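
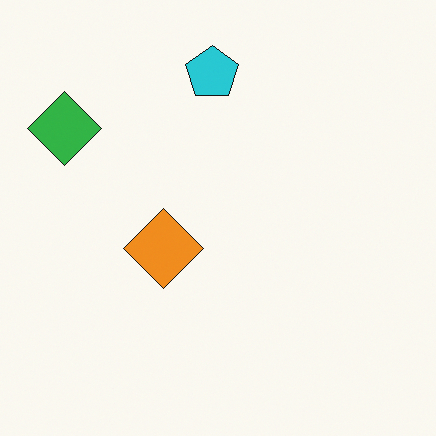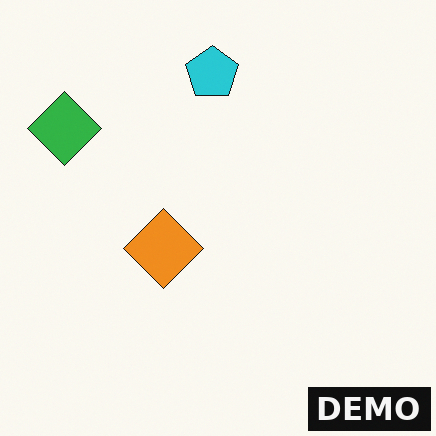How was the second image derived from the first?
The image was watermarked with the text "DEMO" in the lower-right corner.

A dark label reading "DEMO" appears in the lower-right corner.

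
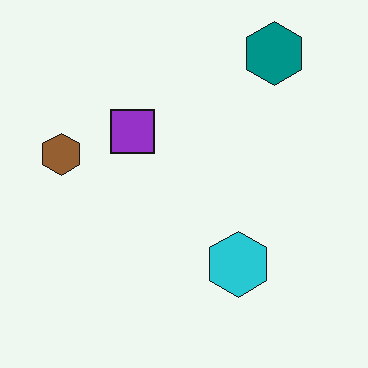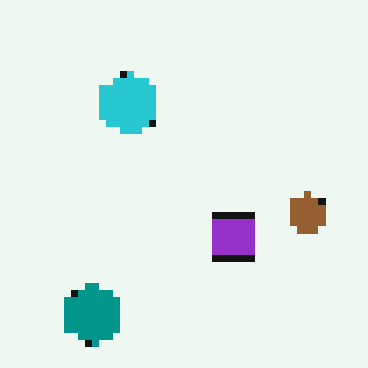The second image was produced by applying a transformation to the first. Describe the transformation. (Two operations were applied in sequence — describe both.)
The transformation is: rotated 180°, then pixelated into visible square blocks.

The teal hexagon sits in the top-right of the first image and the bottom-left of the second — consistent with a whole-image 180° rotation. Shapes are reduced to large square blocks; fine edges and outlines are lost — a downscale-then-upscale (mosaic) effect.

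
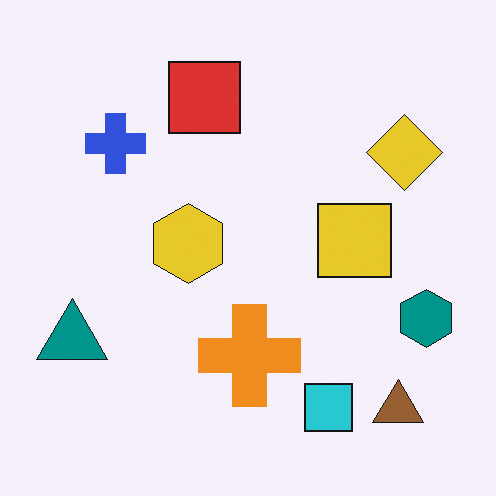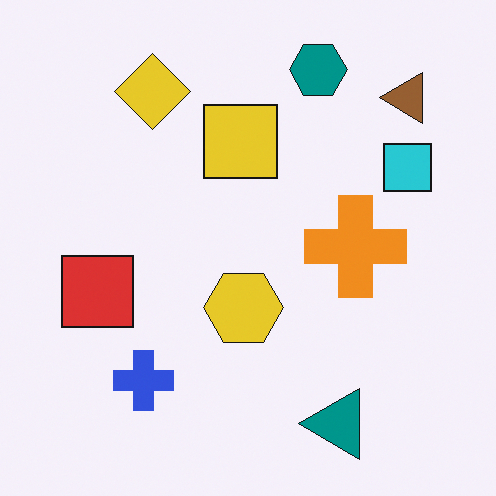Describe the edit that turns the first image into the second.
This is the original image rotated 90° counter-clockwise.

The brown triangle sits in the bottom-right of the first image and the top-right of the second — consistent with a whole-image 90° counter-clockwise rotation.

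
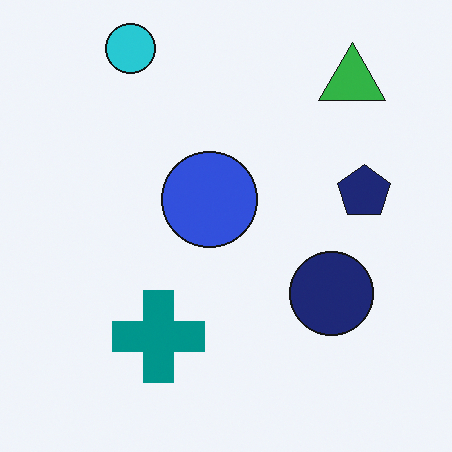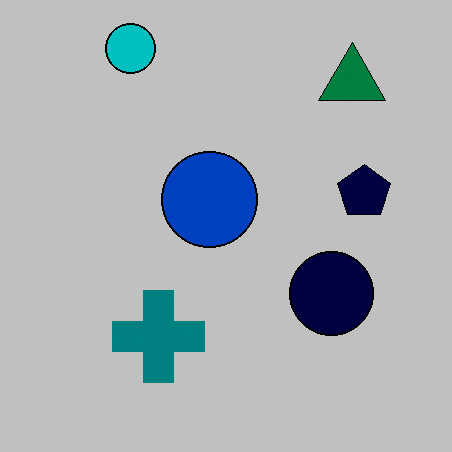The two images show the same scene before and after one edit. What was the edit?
This is the original image aggressively posterized.

Each flat color has snapped to a coarser quantized level — most visibly, the near-white background has dropped to a flat grey.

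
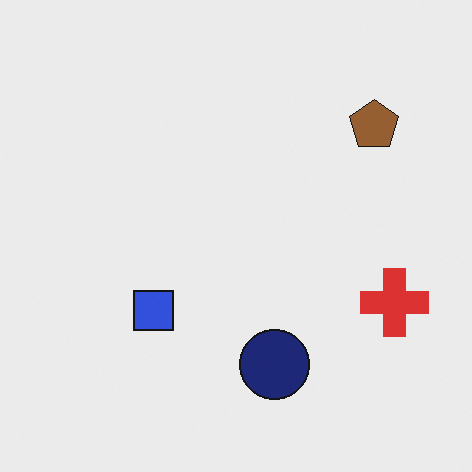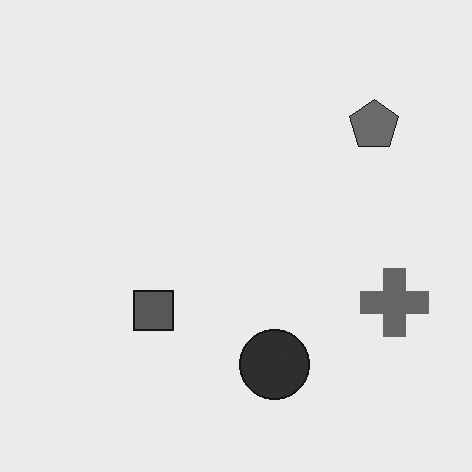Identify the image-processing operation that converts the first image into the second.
Converted to grayscale.

All color is removed — every shape is now a shade of grey.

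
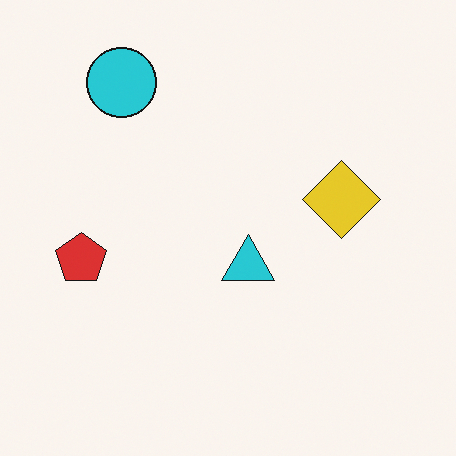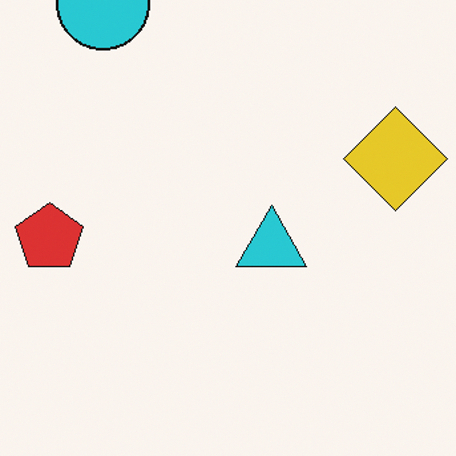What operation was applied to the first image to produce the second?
Cropped to a modestly smaller region and rescaled.

The visible shapes are larger and the field of view is narrower; shapes near the original edges may be partly or wholly outside the frame — a crop-and-rescale.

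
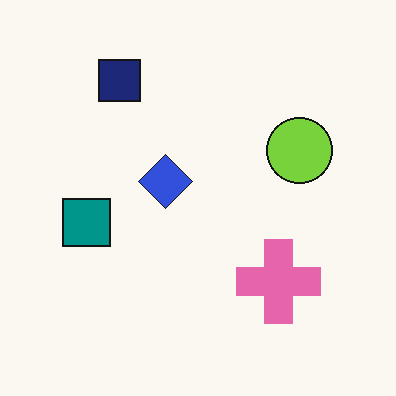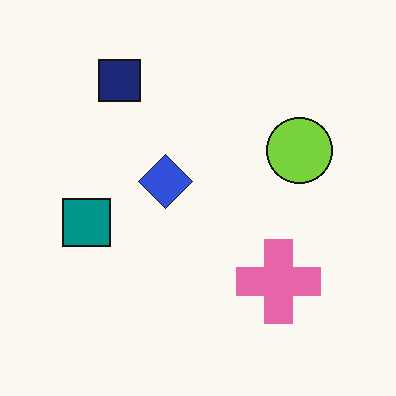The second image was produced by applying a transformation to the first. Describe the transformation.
The second image is the first given moderate JPEG compression.

Blocky 8×8 compression artifacts appear around shape edges and the flat background shows ringing — characteristic JPEG degradation.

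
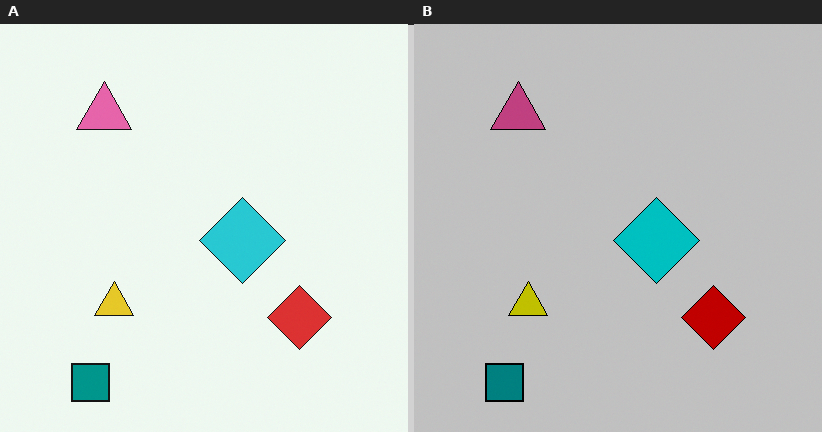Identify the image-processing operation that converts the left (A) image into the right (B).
The image was heavily posterized to just a handful of flat colors.

Each flat color has snapped to a coarser quantized level — most visibly, the near-white background has dropped to a flat grey.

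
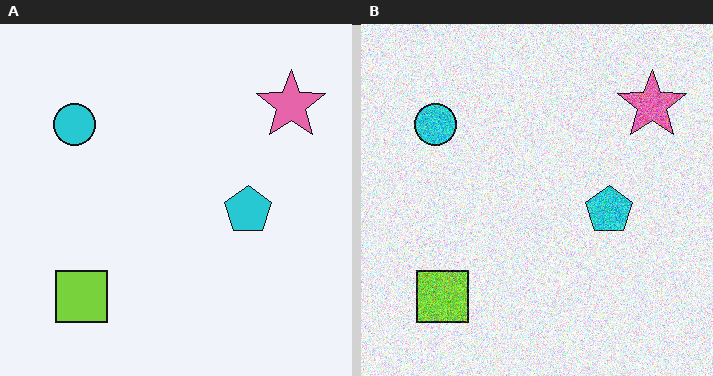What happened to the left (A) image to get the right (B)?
The image was degraded with heavy additive noise.

Random speckle covers the whole image, including the flat background.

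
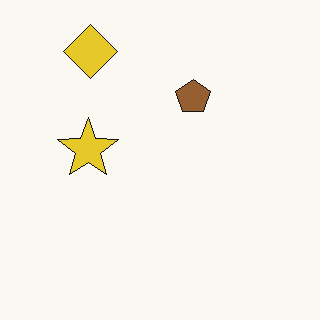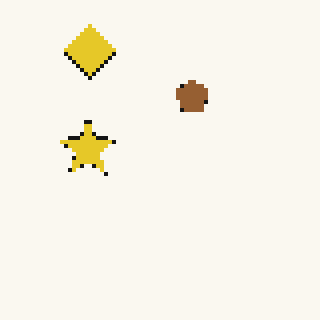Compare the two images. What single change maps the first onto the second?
The image was lightly pixelated (a mild mosaic effect).

Shapes are reduced to large square blocks; fine edges and outlines are lost — a downscale-then-upscale (mosaic) effect.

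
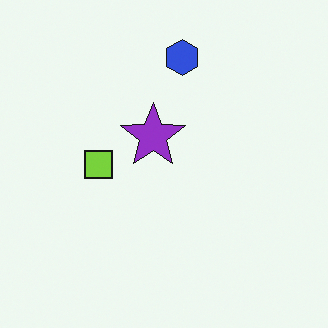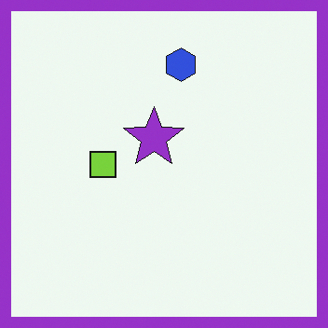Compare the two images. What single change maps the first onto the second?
It was framed with a purple border.

A solid purple frame runs around the edge of the second image, with the content slightly shrunk inside it.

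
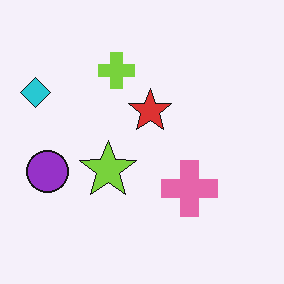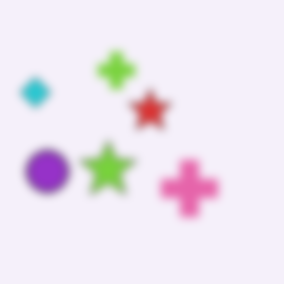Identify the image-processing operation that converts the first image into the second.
Noticeably gaussian-blurred.

Shape edges and outlines are uniformly softened across the whole image.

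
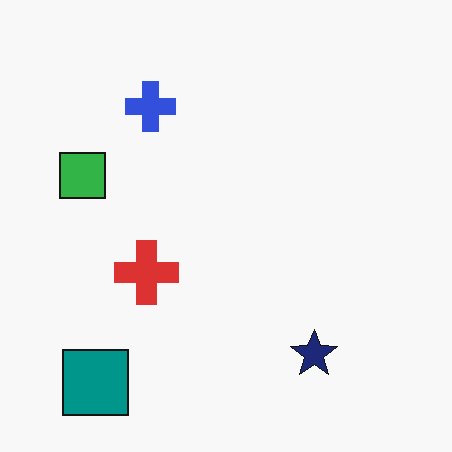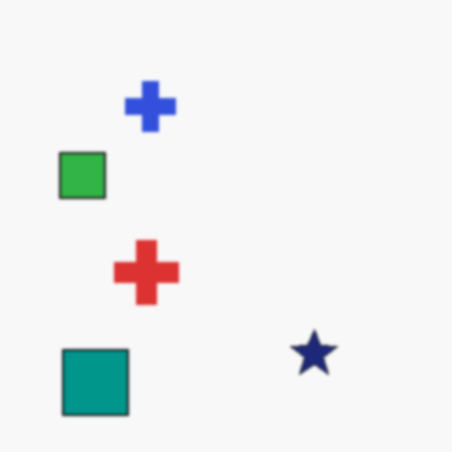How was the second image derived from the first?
The image was given a subtle gaussian blur.

Shape edges and outlines are uniformly softened across the whole image.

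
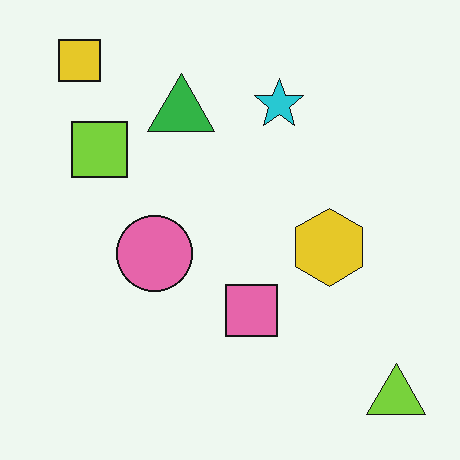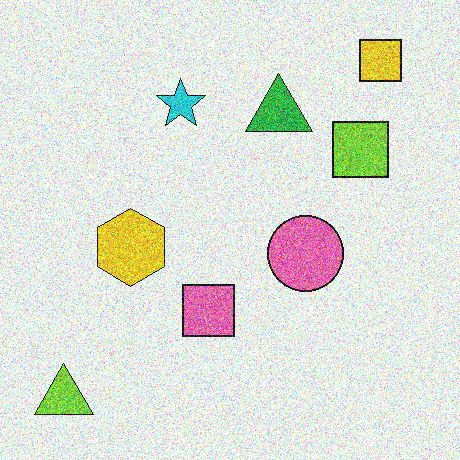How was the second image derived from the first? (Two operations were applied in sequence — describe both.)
The transformation is: degraded with strong gaussian noise, then flipped horizontally (left ↔ right).

Random speckle covers the whole image, including the flat background. The lime triangle is in the bottom-right of the first image and the bottom-left of the second — shapes on opposite sides of the vertical midline have swapped in a mirror flip.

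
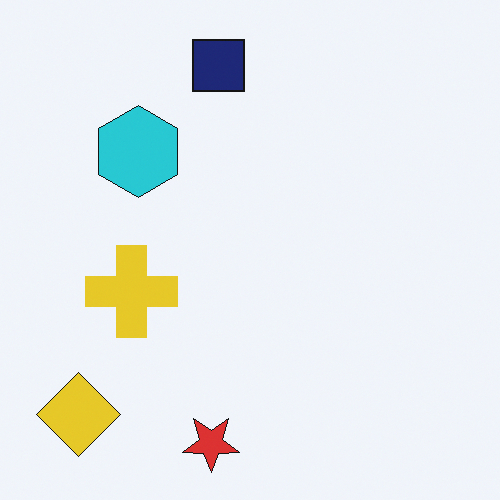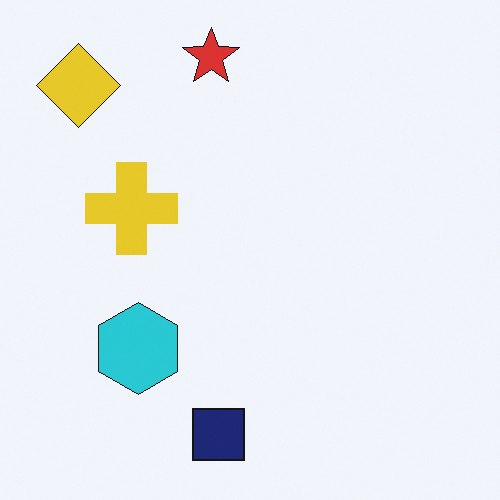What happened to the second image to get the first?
The first image is the second flipped vertically (top ↔ bottom).

The red star is in the top of the second image and the bottom of the first — shapes on opposite sides of the horizontal midline have swapped in a mirror flip.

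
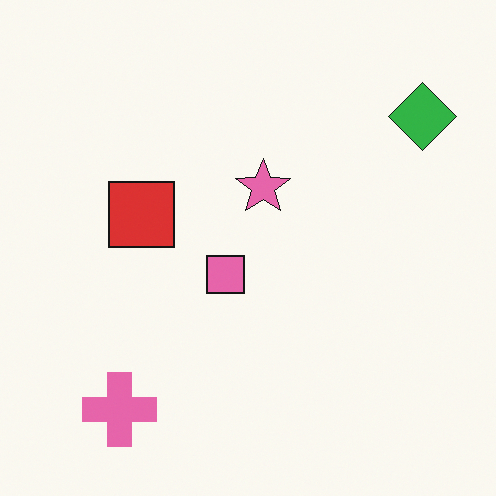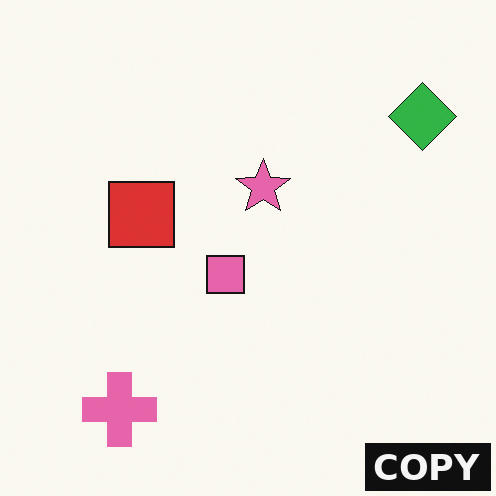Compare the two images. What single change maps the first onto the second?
Watermarked with the text "COPY" in the lower-right corner.

A dark label reading "COPY" appears in the lower-right corner.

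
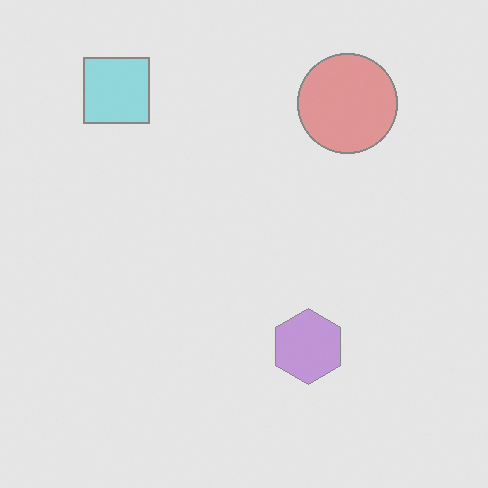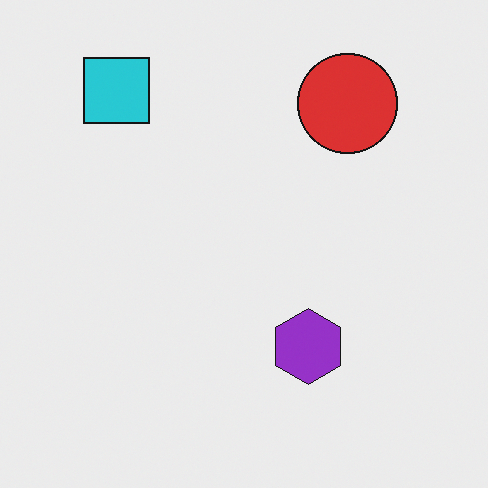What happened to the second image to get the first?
The transformation is: given much lower contrast.

Tones are pushed toward mid-grey across the whole image — a global contrast change.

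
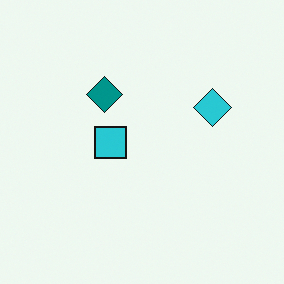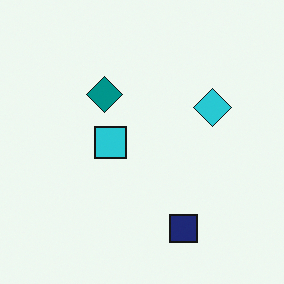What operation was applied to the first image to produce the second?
The second image is the first overlaid with an additional navy square.

A navy square appears in the second image that is absent from the first.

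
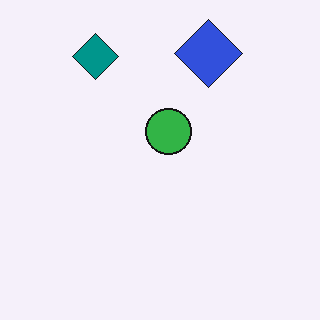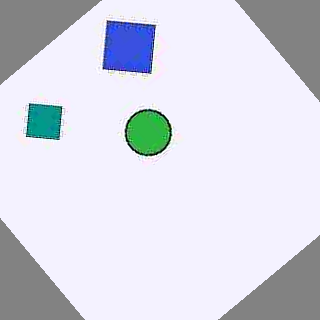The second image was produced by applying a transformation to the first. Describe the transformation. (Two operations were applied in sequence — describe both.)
The second image is the first degraded with heavy JPEG compression, then rotated counter-clockwise by a large amount — several tens of degrees.

Blocky 8×8 compression artifacts appear around shape edges and the flat background shows ringing — characteristic JPEG degradation. Every shape is tilted by the same angle and the image corners show triangular fill wedges — a whole-image rotation by a non-right angle.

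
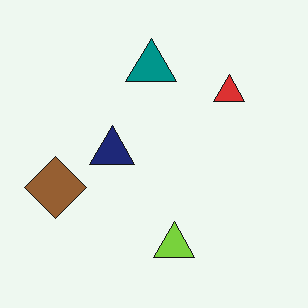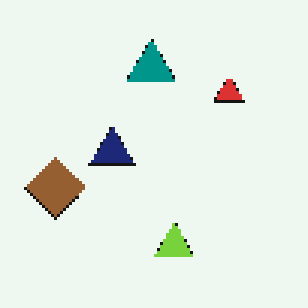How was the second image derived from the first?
Mildly pixelated.

Shapes are reduced to large square blocks; fine edges and outlines are lost — a downscale-then-upscale (mosaic) effect.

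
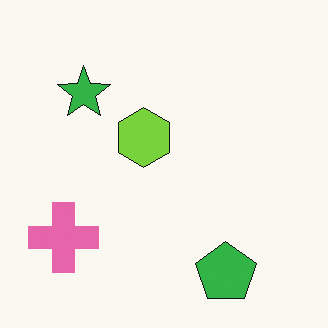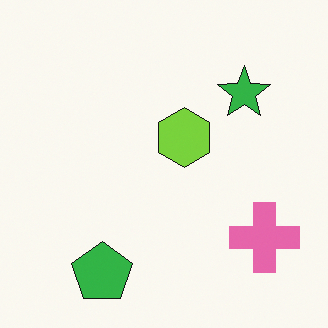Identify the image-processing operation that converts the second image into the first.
The image was flipped horizontally (left ↔ right).

The pink cross is in the bottom-right of the second image and the bottom-left of the first — shapes on opposite sides of the vertical midline have swapped in a mirror flip.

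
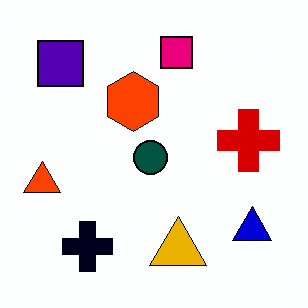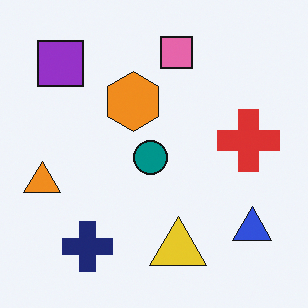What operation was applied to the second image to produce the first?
The image was given much higher contrast.

Tones are pushed away from mid-grey across the whole image — a global contrast change.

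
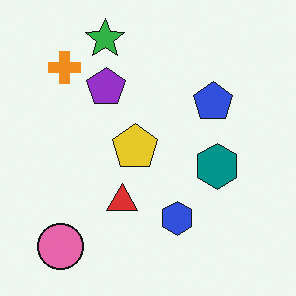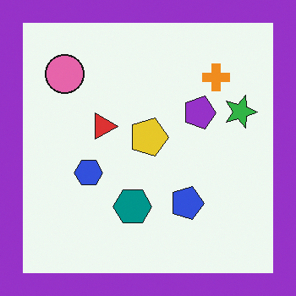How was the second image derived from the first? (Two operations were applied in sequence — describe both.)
This is the original image rotated 90° clockwise, then framed with a purple border.

The pink circle sits in the bottom-left of the first image and the top-left of the second — consistent with a whole-image 90° clockwise rotation. A solid purple frame runs around the edge of the second image, with the content slightly shrunk inside it.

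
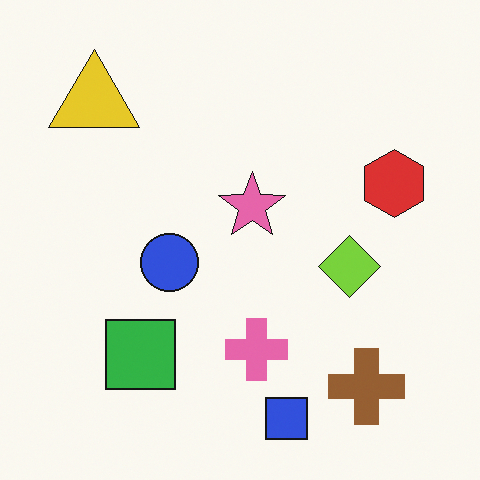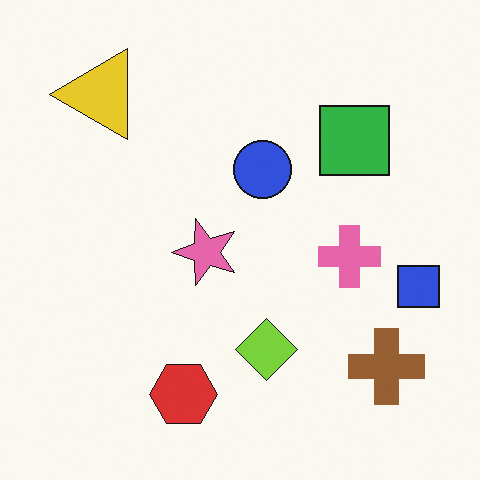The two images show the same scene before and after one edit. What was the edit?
The second image is the first transposed (reflected across the top-left ↔ bottom-right diagonal).

Shapes have swapped their row and column positions — what was in the top-right is now in the bottom-left — a diagonal reflection.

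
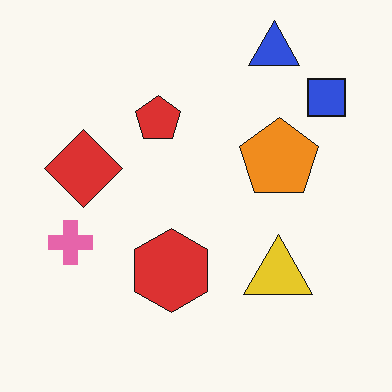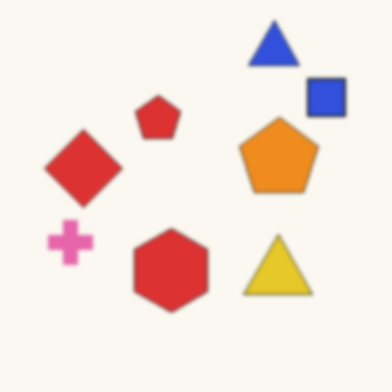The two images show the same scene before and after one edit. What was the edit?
The transformation is: slightly softened.

Shape edges and outlines are uniformly softened across the whole image.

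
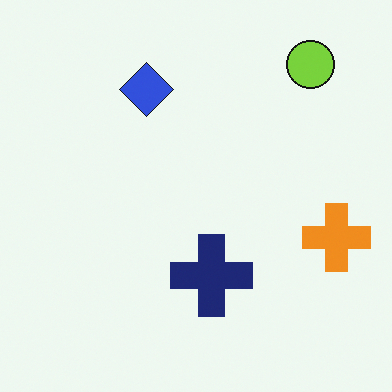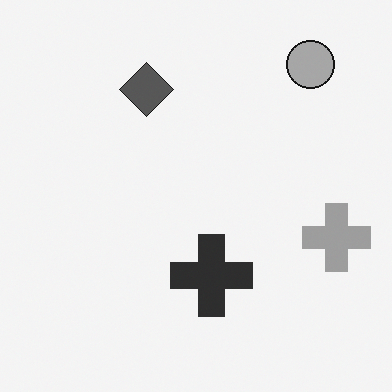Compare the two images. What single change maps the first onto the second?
The transformation is: converted to grayscale.

All color is removed — every shape is now a shade of grey.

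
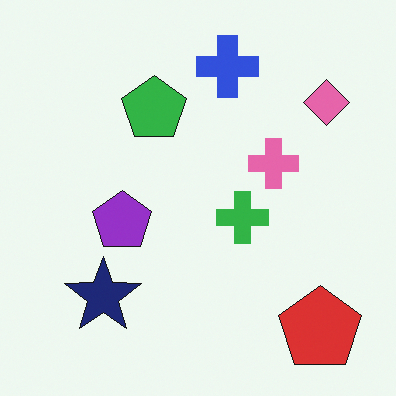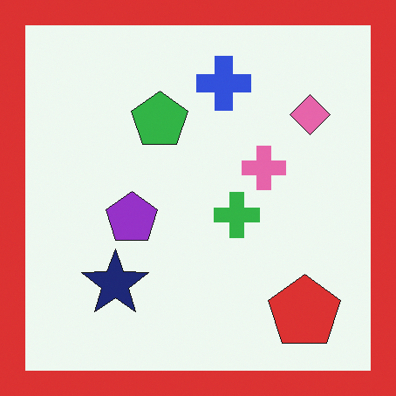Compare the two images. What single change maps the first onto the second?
The second image is the first framed with a red border.

A solid red frame runs around the edge of the second image, with the content slightly shrunk inside it.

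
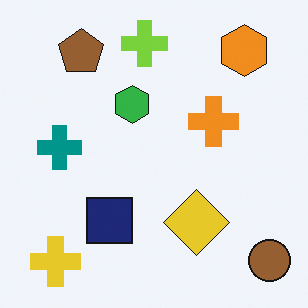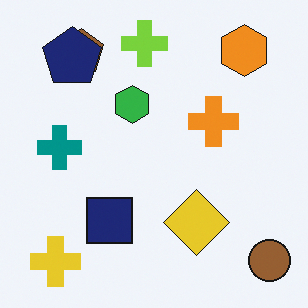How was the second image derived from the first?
This is the original image overlaid with an additional navy pentagon.

A navy pentagon appears in the second image that is absent from the first.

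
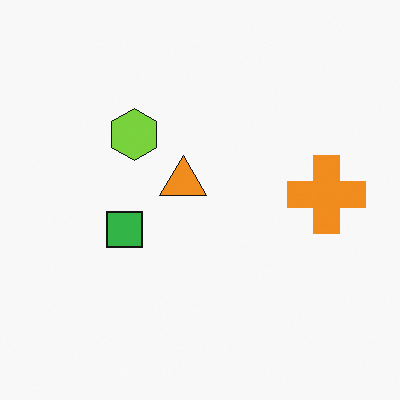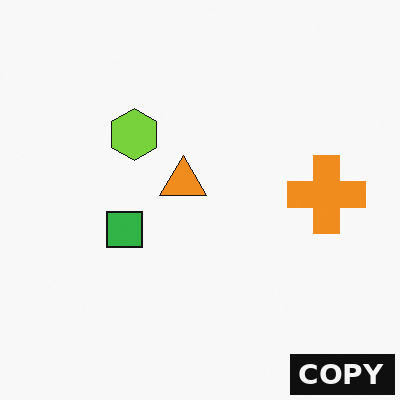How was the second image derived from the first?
Watermarked with the text "COPY" in the lower-right corner.

A dark label reading "COPY" appears in the lower-right corner.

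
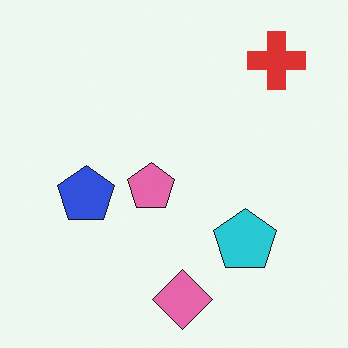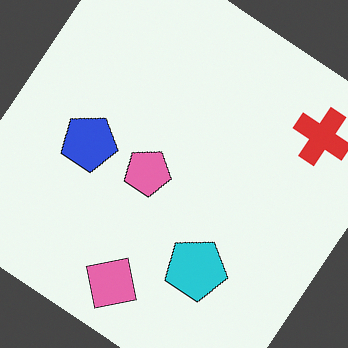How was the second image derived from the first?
This is the original image rotated clockwise by a large amount — several tens of degrees.

Every shape is tilted by the same angle and the image corners show triangular fill wedges — a whole-image rotation by a non-right angle.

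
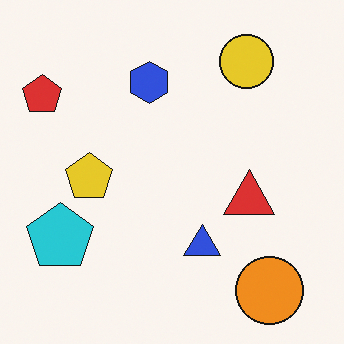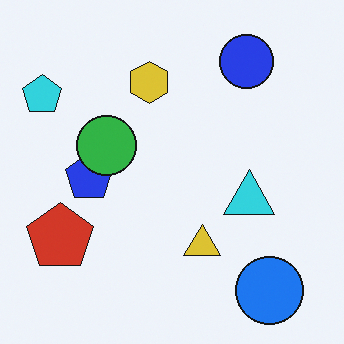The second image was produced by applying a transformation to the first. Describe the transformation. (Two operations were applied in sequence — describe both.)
Hue-shifted by a large amount, then overlaid with an additional green circle.

Every shape's color has rotated by the same amount around the hue wheel — a uniform hue shift. A green circle appears in the second image that is absent from the first.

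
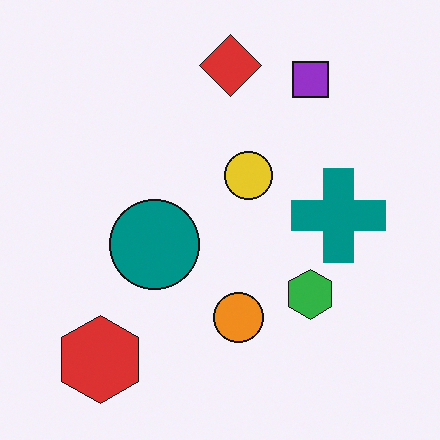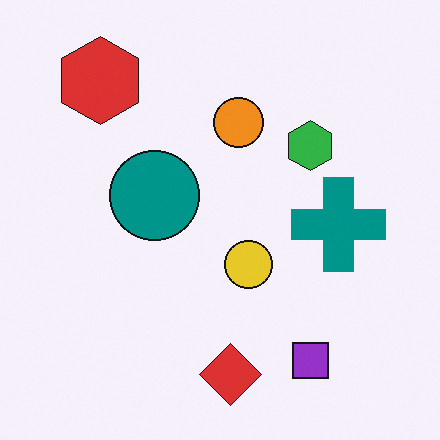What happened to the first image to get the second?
The image was flipped vertically (top ↔ bottom).

The red diamond is in the top of the first image and the bottom of the second — shapes on opposite sides of the horizontal midline have swapped in a mirror flip.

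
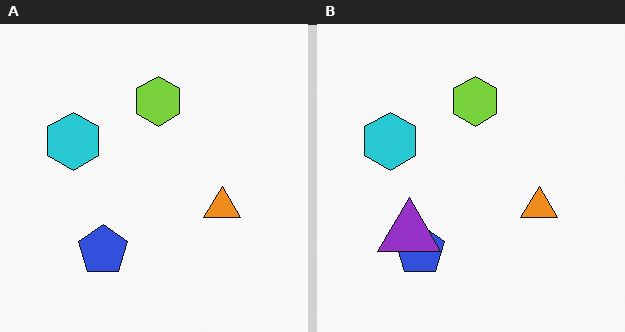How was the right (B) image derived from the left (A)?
The image was overlaid with an additional purple triangle.

A purple triangle appears in the right (B) image that is absent from the left (A).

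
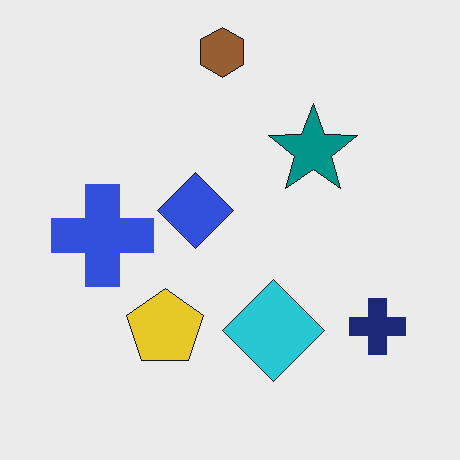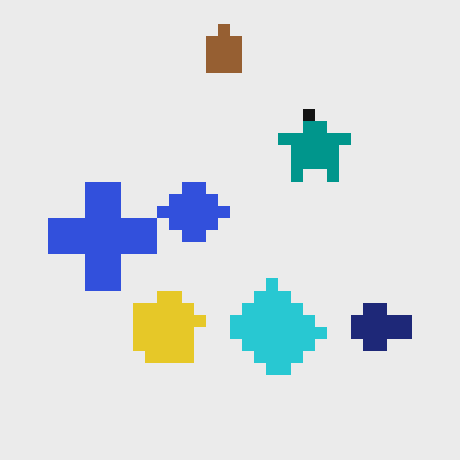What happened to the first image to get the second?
The second image is the first heavily pixelated into large blocks.

Shapes are reduced to large square blocks; fine edges and outlines are lost — a downscale-then-upscale (mosaic) effect.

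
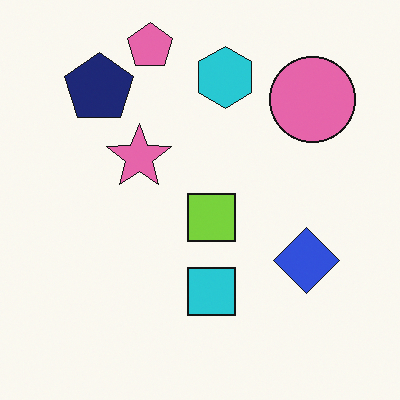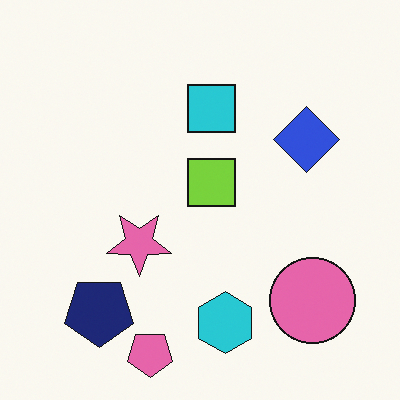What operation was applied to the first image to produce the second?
The image was flipped vertically (top ↔ bottom).

The pink pentagon is in the top of the first image and the bottom of the second — shapes on opposite sides of the horizontal midline have swapped in a mirror flip.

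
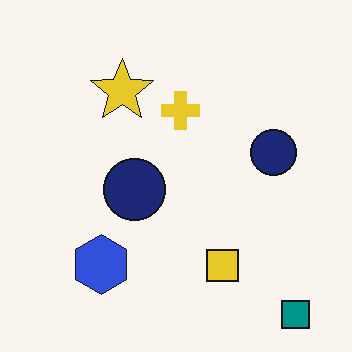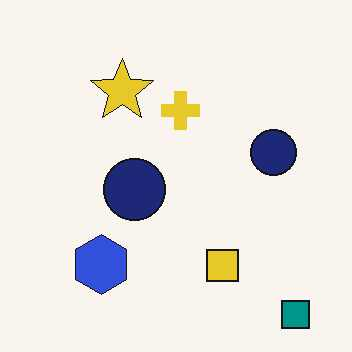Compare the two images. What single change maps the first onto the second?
The second image is the first given moderate JPEG compression.

Blocky 8×8 compression artifacts appear around shape edges and the flat background shows ringing — characteristic JPEG degradation.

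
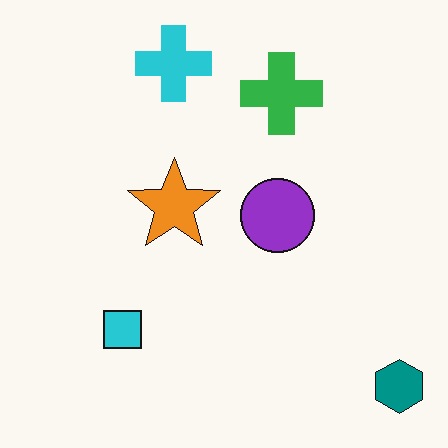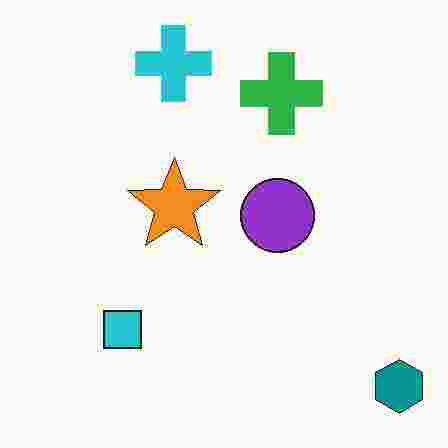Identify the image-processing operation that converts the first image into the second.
Degraded with heavy JPEG compression.

Blocky 8×8 compression artifacts appear around shape edges and the flat background shows ringing — characteristic JPEG degradation.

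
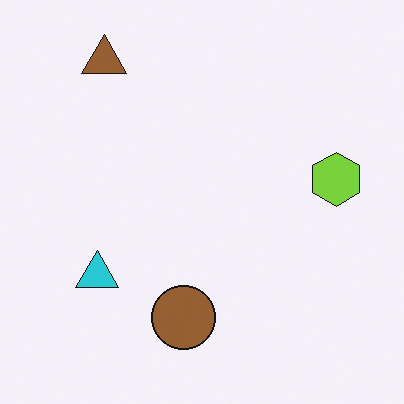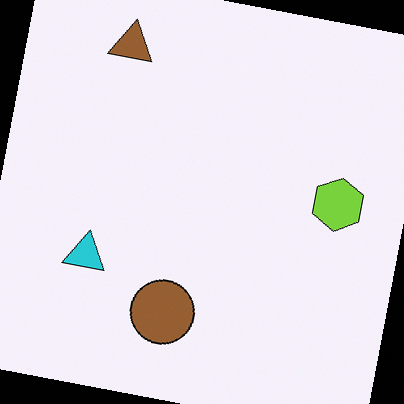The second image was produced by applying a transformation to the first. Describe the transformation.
Rotated clockwise by a small amount.

Every shape is tilted by the same angle and the image corners show triangular fill wedges — a whole-image rotation by a non-right angle.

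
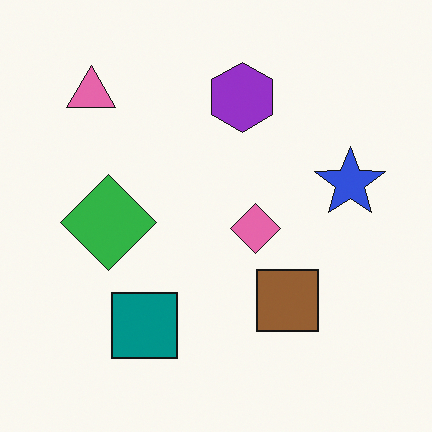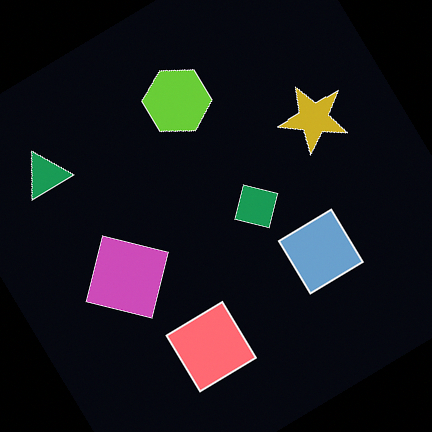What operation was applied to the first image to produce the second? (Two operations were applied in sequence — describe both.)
This is the original image color-inverted (negative), then rotated counter-clockwise by a large amount — several tens of degrees.

The light background has become dark and every shape's color is its complement — a photographic negative. Every shape is tilted by the same angle and the image corners show triangular fill wedges — a whole-image rotation by a non-right angle.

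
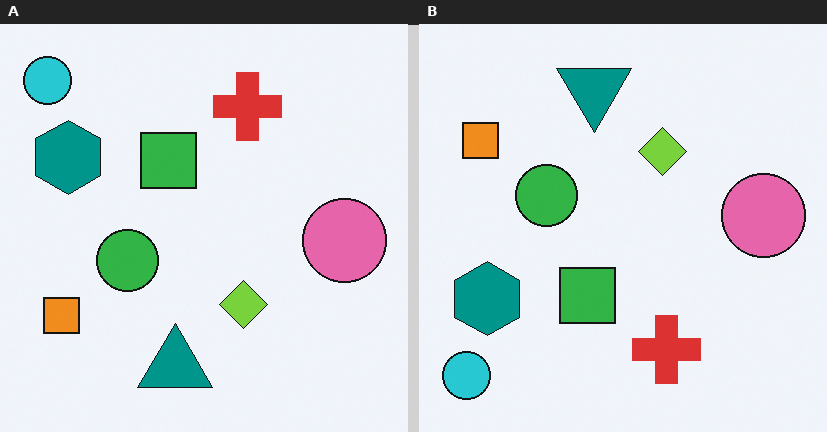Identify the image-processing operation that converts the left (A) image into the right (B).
It was flipped vertically (top ↔ bottom).

The cyan circle is in the top-left of the left (A) image and the bottom-left of the right (B) — shapes on opposite sides of the horizontal midline have swapped in a mirror flip.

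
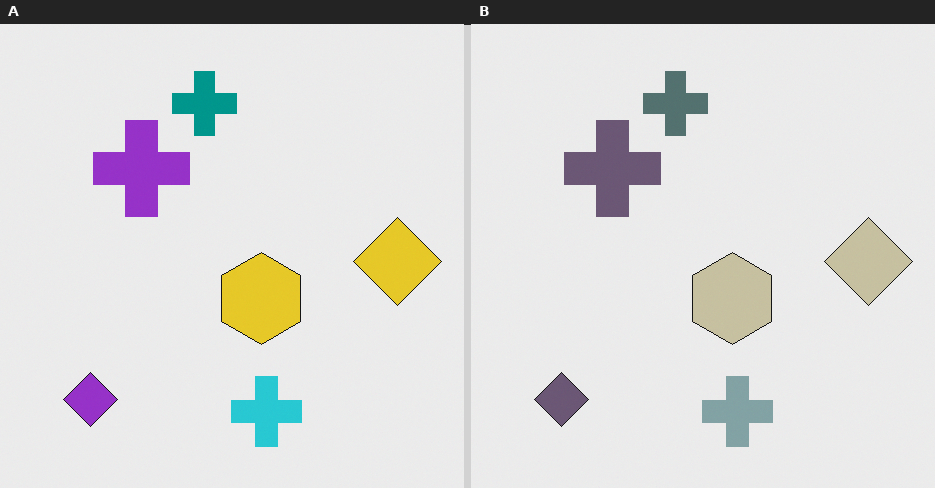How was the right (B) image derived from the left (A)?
It was made much more muted (saturation change).

All colors are more muted and greyish — a global saturation change.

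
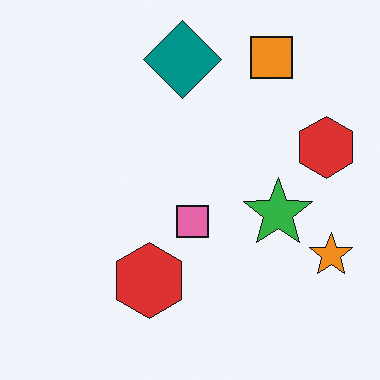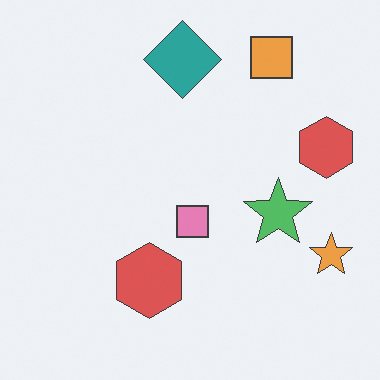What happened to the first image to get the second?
This is the original image given slightly reduced contrast.

Tones are pushed toward mid-grey across the whole image — a global contrast change.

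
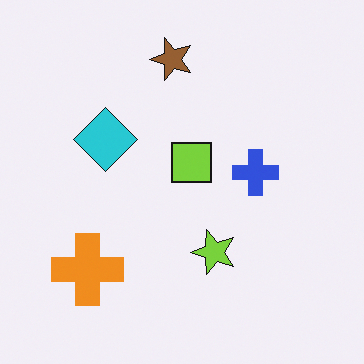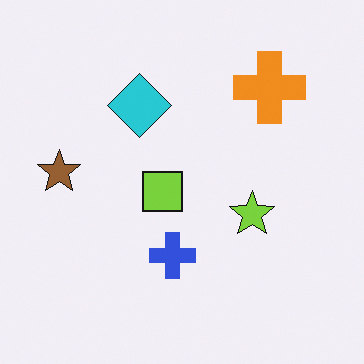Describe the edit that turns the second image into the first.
The image was transposed (reflected across the top-left ↔ bottom-right diagonal).

Shapes have swapped their row and column positions — what was in the top-right is now in the bottom-left — a diagonal reflection.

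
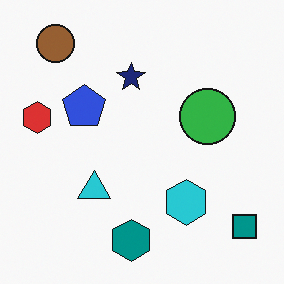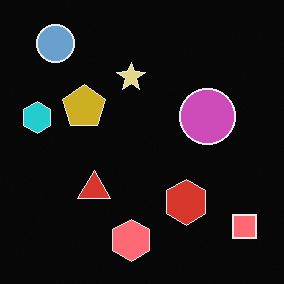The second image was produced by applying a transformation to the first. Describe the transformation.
The transformation is: color-inverted (negative).

The light background has become dark and every shape's color is its complement — a photographic negative.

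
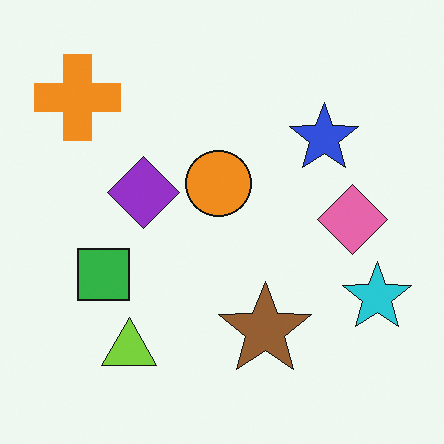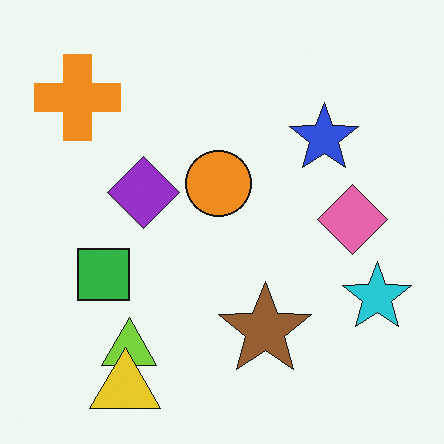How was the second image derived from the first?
Overlaid with an additional yellow triangle.

A yellow triangle appears in the second image that is absent from the first.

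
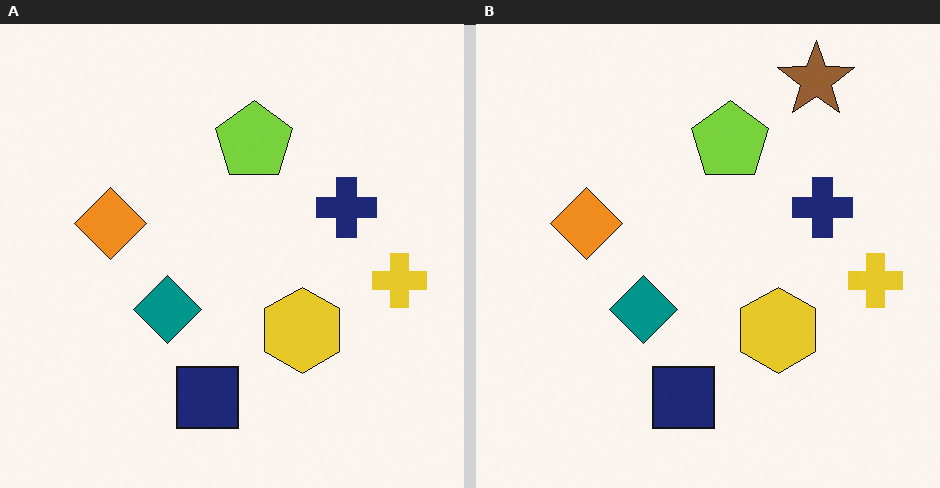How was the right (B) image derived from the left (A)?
Overlaid with an additional brown star.

A brown star appears in the right (B) image that is absent from the left (A).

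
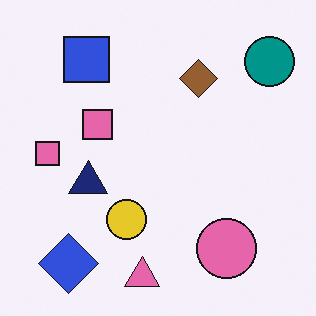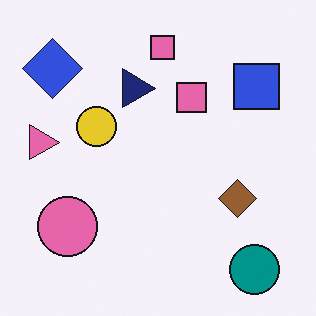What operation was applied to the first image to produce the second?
The image was rotated 90° clockwise.

The teal circle sits in the top-right of the first image and the bottom-right of the second — consistent with a whole-image 90° clockwise rotation.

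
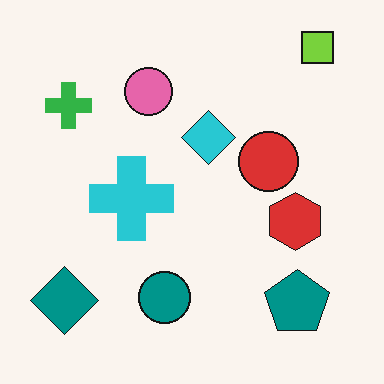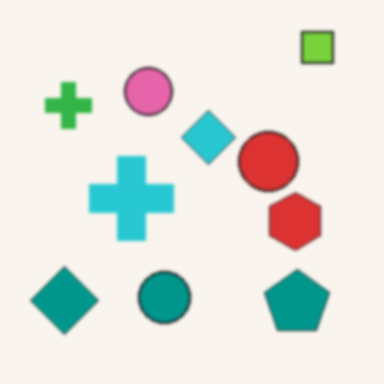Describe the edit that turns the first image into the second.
The second image is the first lightly blurred.

Shape edges and outlines are uniformly softened across the whole image.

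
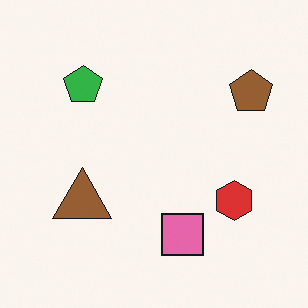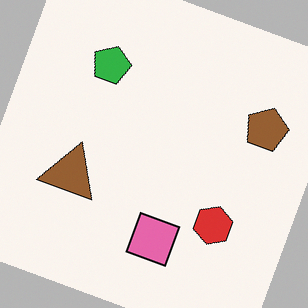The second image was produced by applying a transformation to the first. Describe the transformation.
This is the original image rotated clockwise by a moderate amount.

Every shape is tilted by the same angle and the image corners show triangular fill wedges — a whole-image rotation by a non-right angle.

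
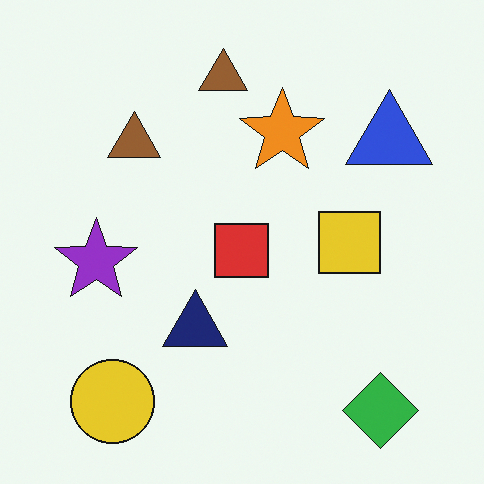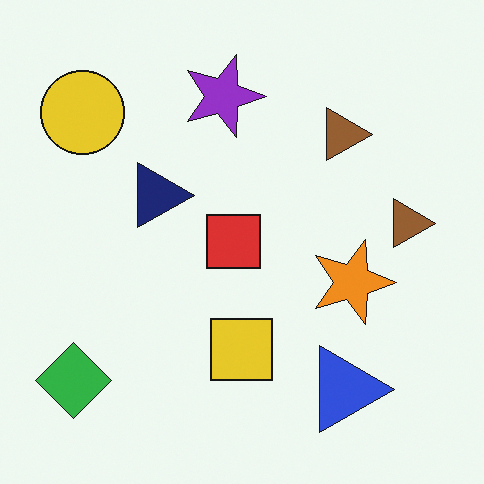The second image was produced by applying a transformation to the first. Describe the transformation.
Rotated 90° clockwise.

The green diamond sits in the bottom-right of the first image and the bottom-left of the second — consistent with a whole-image 90° clockwise rotation.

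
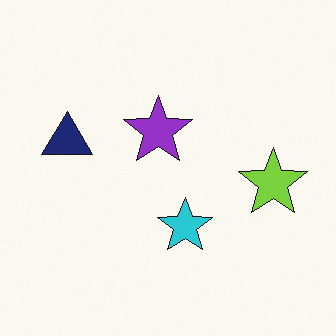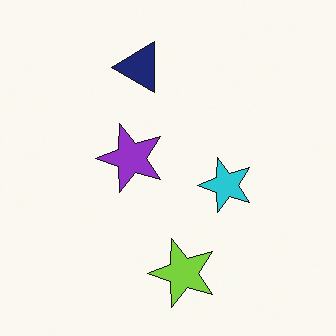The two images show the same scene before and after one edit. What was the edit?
It was transposed (reflected across the top-left ↔ bottom-right diagonal).

Shapes have swapped their row and column positions — what was in the top-right is now in the bottom-left — a diagonal reflection.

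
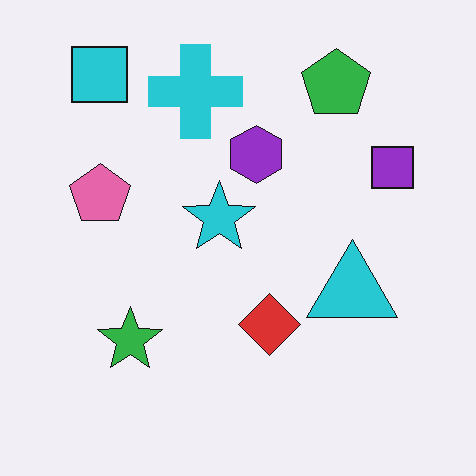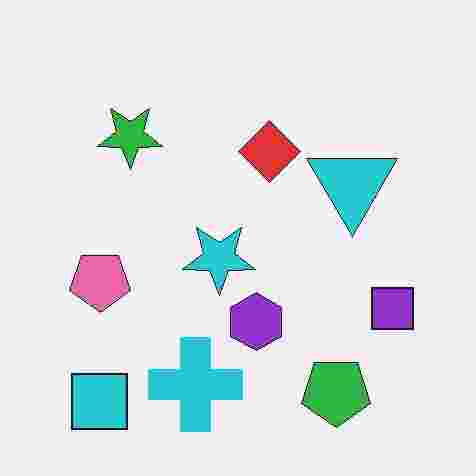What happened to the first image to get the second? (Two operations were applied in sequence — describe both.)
It was flipped vertically (top ↔ bottom), then degraded with heavy JPEG compression.

The cyan square is in the top-left of the first image and the bottom-left of the second — shapes on opposite sides of the horizontal midline have swapped in a mirror flip. Blocky 8×8 compression artifacts appear around shape edges and the flat background shows ringing — characteristic JPEG degradation.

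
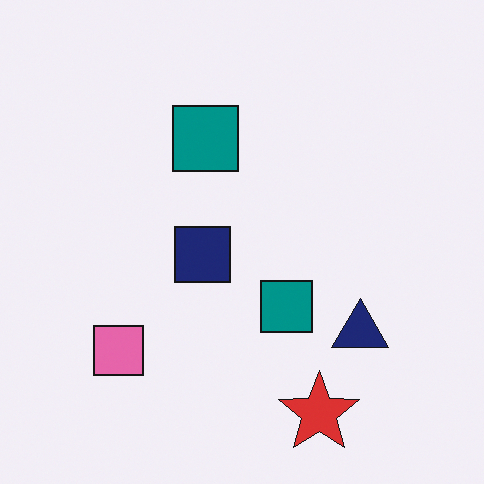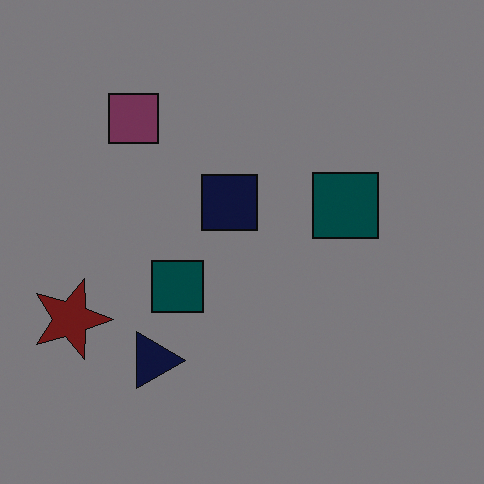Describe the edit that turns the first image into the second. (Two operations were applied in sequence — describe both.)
It was rotated 90° clockwise, then darkened a lot.

The red star sits in the bottom of the first image and the left of the second — consistent with a whole-image 90° clockwise rotation. Every pixel — background and shapes alike — is uniformly darkened.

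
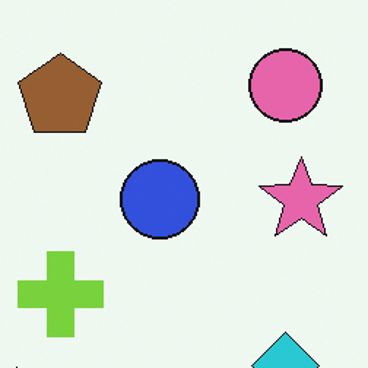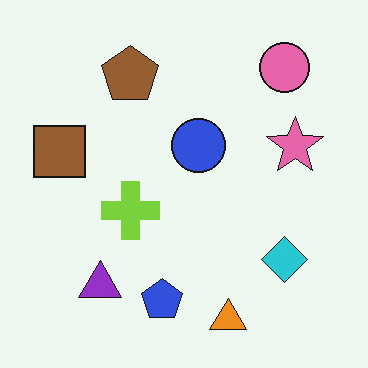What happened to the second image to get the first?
Cropped to a modestly smaller region and rescaled.

The visible shapes are larger and the field of view is narrower; shapes near the original edges may be partly or wholly outside the frame — a crop-and-rescale.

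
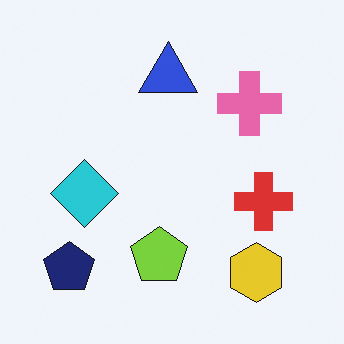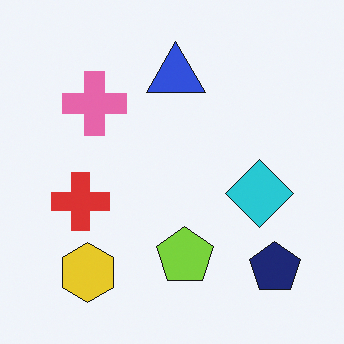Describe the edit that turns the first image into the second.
The transformation is: flipped horizontally (left ↔ right).

The navy pentagon is in the bottom-left of the first image and the bottom-right of the second — shapes on opposite sides of the vertical midline have swapped in a mirror flip.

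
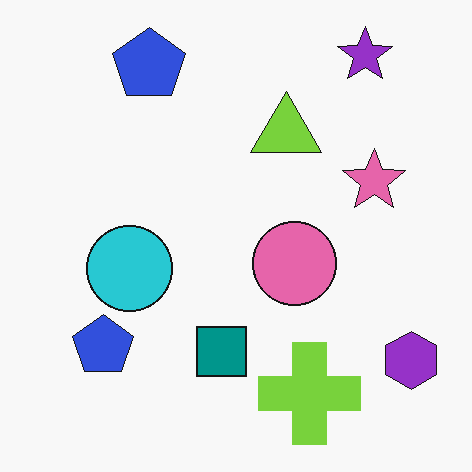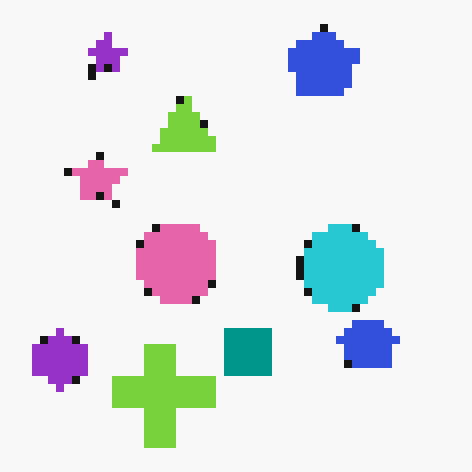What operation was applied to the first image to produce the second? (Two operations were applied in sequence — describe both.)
The transformation is: flipped horizontally (left ↔ right), then moderately pixelated.

The purple hexagon is in the bottom-right of the first image and the bottom-left of the second — shapes on opposite sides of the vertical midline have swapped in a mirror flip. Shapes are reduced to large square blocks; fine edges and outlines are lost — a downscale-then-upscale (mosaic) effect.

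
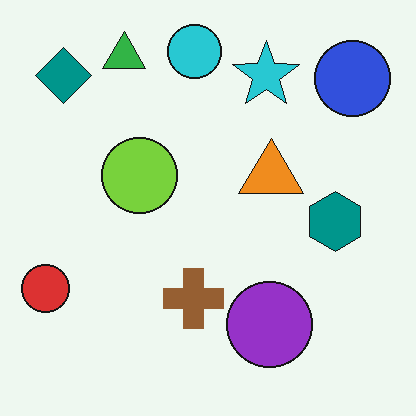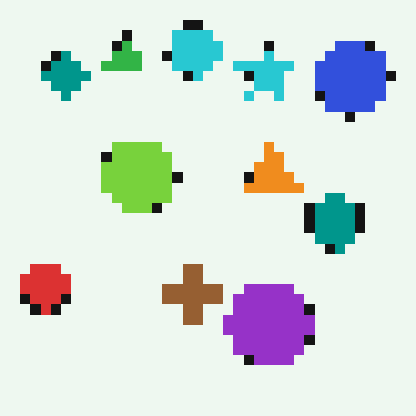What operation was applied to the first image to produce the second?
The second image is the first coarsely pixelated.

Shapes are reduced to large square blocks; fine edges and outlines are lost — a downscale-then-upscale (mosaic) effect.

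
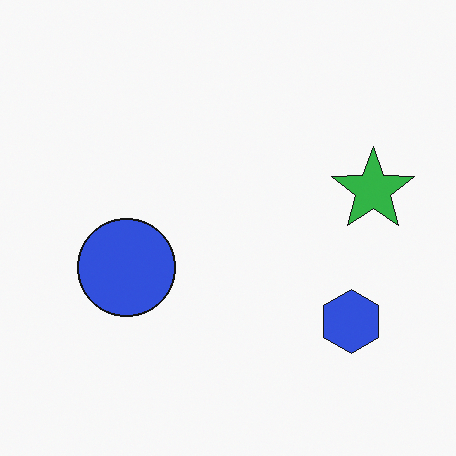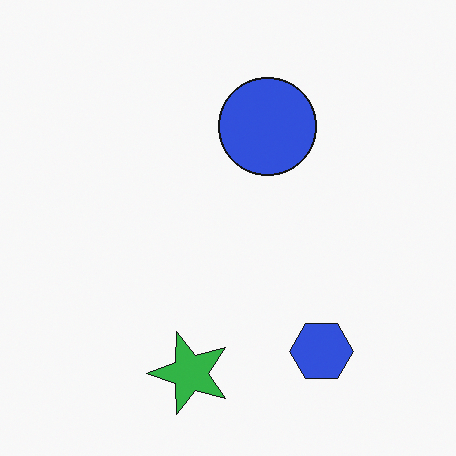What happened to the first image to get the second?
It was transposed (reflected across the top-left ↔ bottom-right diagonal).

Shapes have swapped their row and column positions — what was in the top-right is now in the bottom-left — a diagonal reflection.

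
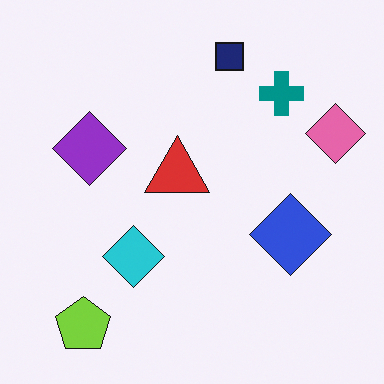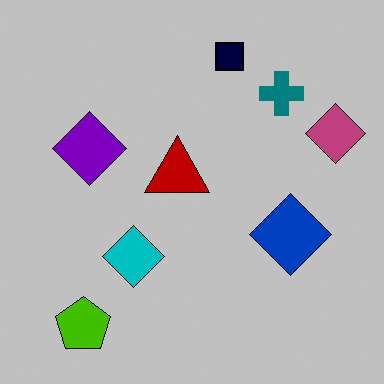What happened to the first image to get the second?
It was aggressively posterized.

Each flat color has snapped to a coarser quantized level — most visibly, the near-white background has dropped to a flat grey.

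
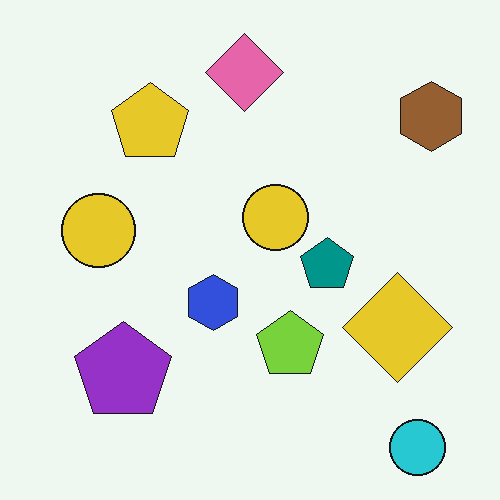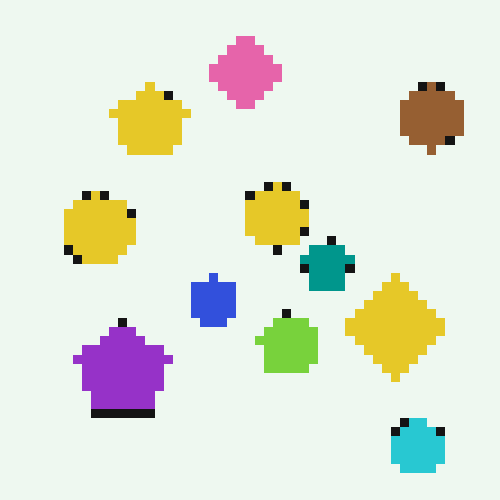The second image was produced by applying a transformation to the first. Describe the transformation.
The second image is the first coarsely pixelated.

Shapes are reduced to large square blocks; fine edges and outlines are lost — a downscale-then-upscale (mosaic) effect.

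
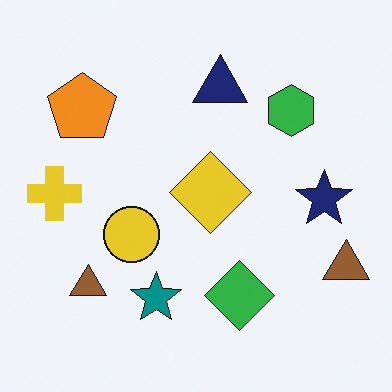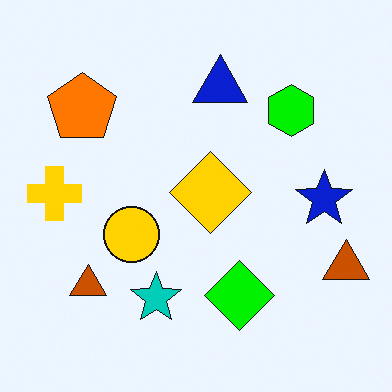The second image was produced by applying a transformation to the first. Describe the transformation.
The second image is the first made much more vivid (saturation change).

All colors are more vivid — a global saturation change.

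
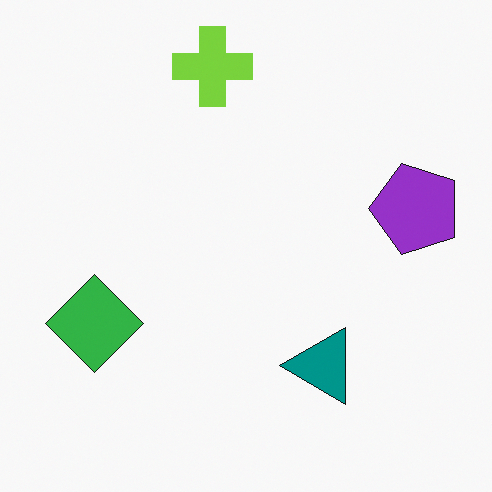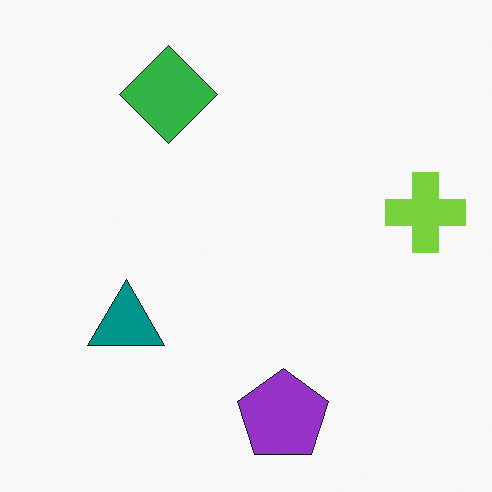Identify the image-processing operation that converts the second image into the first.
The transformation is: rotated 90° counter-clockwise.

The lime cross sits in the right of the second image and the top of the first — consistent with a whole-image 90° counter-clockwise rotation.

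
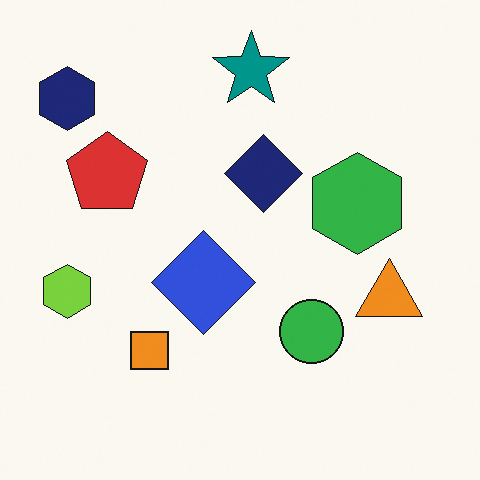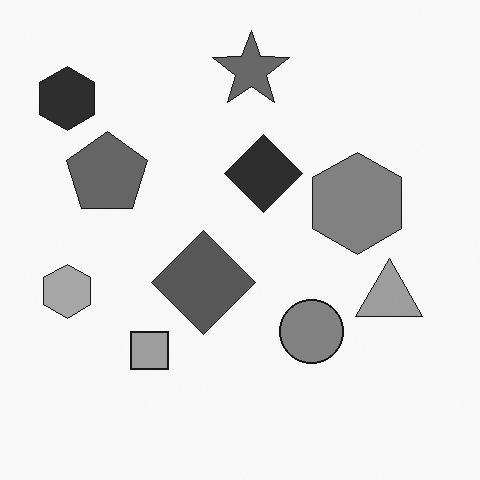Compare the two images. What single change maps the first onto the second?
The image was converted to grayscale.

All color is removed — every shape is now a shade of grey.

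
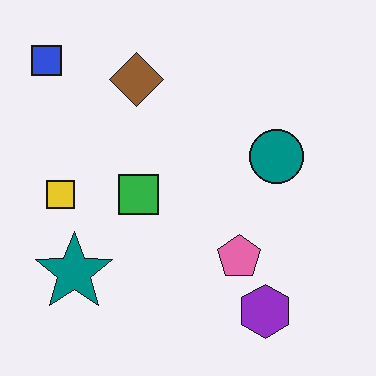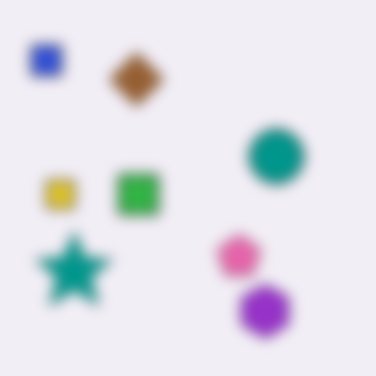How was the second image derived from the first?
The transformation is: strongly gaussian-blurred.

Shape edges and outlines are uniformly softened across the whole image.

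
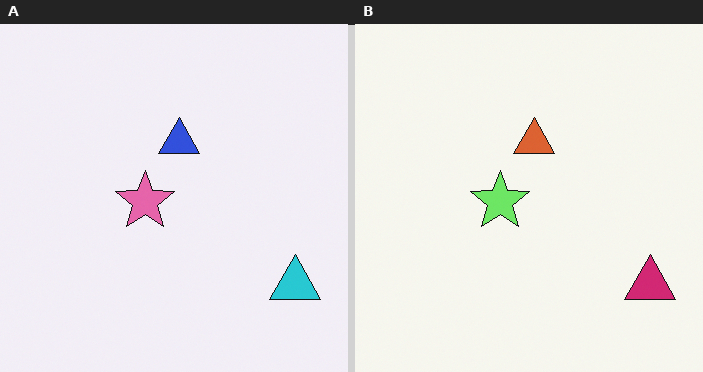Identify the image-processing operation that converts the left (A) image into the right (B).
The image was hue-shifted through roughly a third of the color wheel.

Every shape's color has rotated by the same amount around the hue wheel — a uniform hue shift.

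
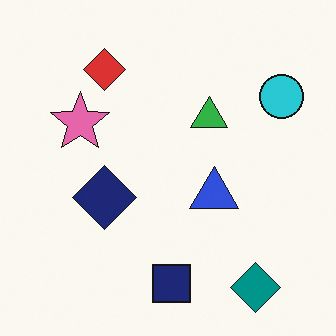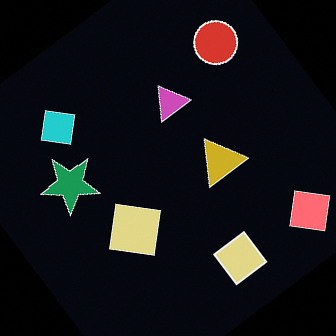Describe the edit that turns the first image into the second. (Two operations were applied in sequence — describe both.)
Color-inverted (negative), then rotated counter-clockwise by a large amount — several tens of degrees.

The light background has become dark and every shape's color is its complement — a photographic negative. Every shape is tilted by the same angle and the image corners show triangular fill wedges — a whole-image rotation by a non-right angle.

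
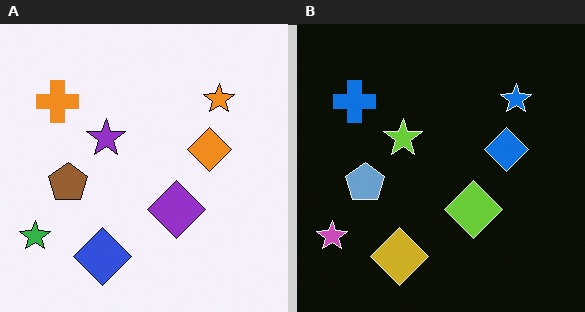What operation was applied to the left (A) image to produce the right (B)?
This is the original image color-inverted (negative).

The light background has become dark and every shape's color is its complement — a photographic negative.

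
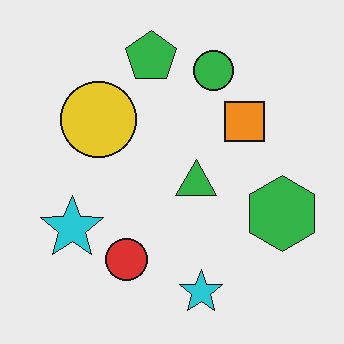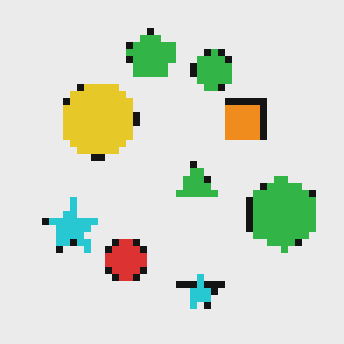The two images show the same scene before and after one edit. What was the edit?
This is the original image pixelated into visible square blocks.

Shapes are reduced to large square blocks; fine edges and outlines are lost — a downscale-then-upscale (mosaic) effect.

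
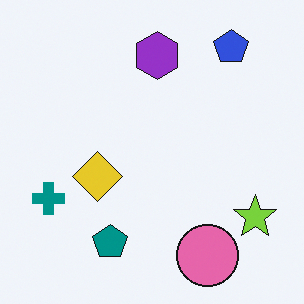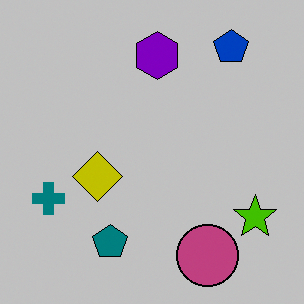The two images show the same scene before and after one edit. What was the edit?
This is the original image heavily posterized to just a handful of flat colors.

Each flat color has snapped to a coarser quantized level — most visibly, the near-white background has dropped to a flat grey.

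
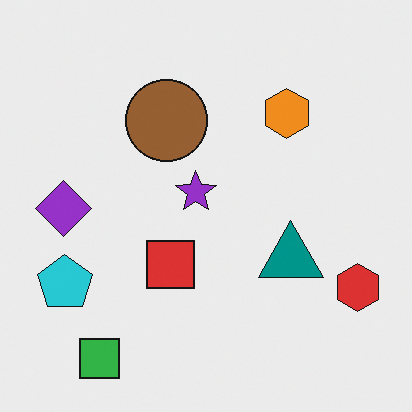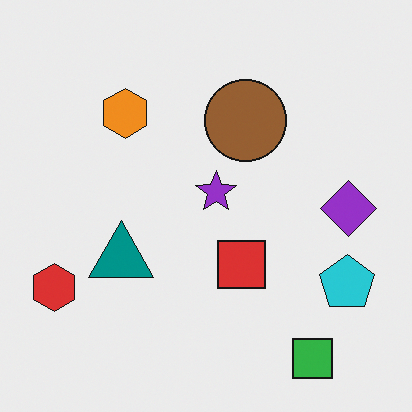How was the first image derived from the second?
The first image is the second flipped horizontally (left ↔ right).

The red hexagon is in the bottom-left of the second image and the bottom-right of the first — shapes on opposite sides of the vertical midline have swapped in a mirror flip.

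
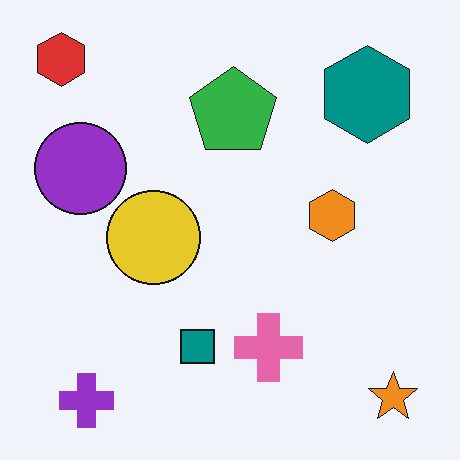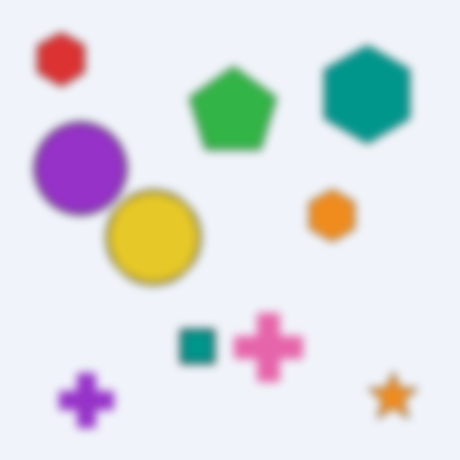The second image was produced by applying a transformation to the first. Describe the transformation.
The image was noticeably gaussian-blurred.

Shape edges and outlines are uniformly softened across the whole image.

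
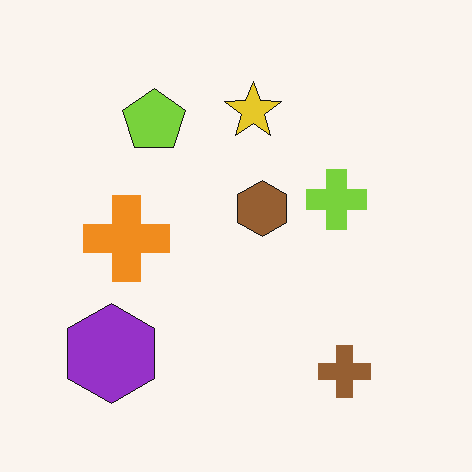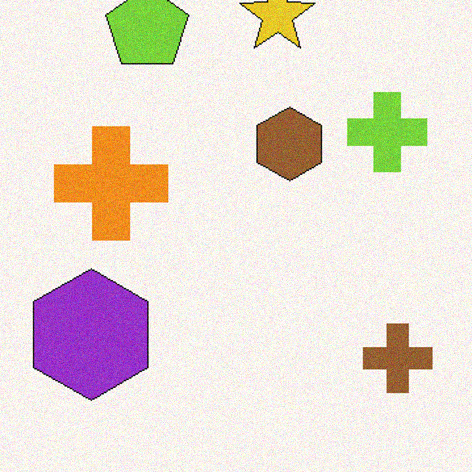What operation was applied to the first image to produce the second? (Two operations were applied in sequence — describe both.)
The transformation is: cropped to a modestly smaller region and rescaled, then degraded with light additive noise.

The visible shapes are larger and the field of view is narrower; shapes near the original edges may be partly or wholly outside the frame — a crop-and-rescale. Random speckle covers the whole image, including the flat background.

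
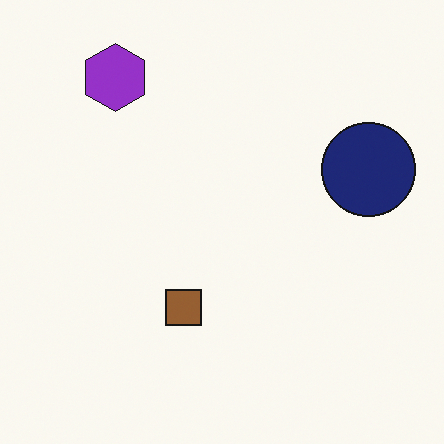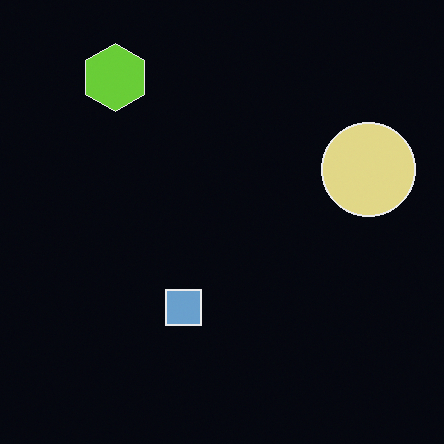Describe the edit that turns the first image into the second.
This is the original image color-inverted (negative).

The light background has become dark and every shape's color is its complement — a photographic negative.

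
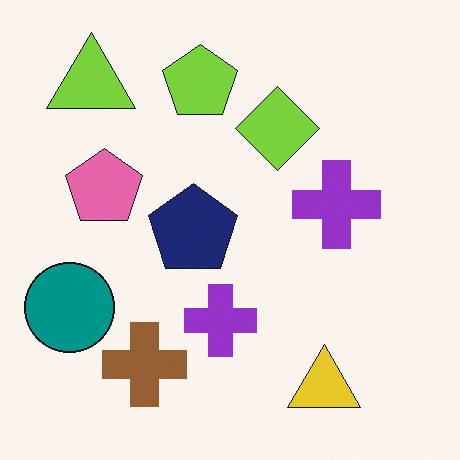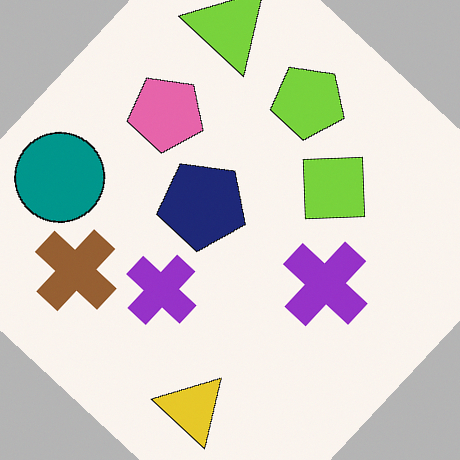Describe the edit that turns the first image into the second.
This is the original image rotated clockwise by a large amount — several tens of degrees.

Every shape is tilted by the same angle and the image corners show triangular fill wedges — a whole-image rotation by a non-right angle.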